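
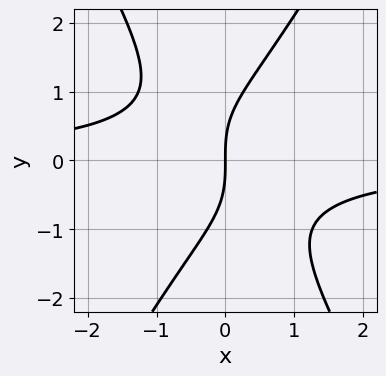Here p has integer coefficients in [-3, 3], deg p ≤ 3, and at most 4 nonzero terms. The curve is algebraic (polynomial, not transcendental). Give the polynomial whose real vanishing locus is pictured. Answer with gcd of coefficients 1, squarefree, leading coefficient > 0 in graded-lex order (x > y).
3*x^2*y - y^3 + 3*x

First, degree: a generic line meets the curve in up to 3 points, so deg p = 3.
Next, against the integer gridlines: one y-axis crossing is at y = 0; it meets the x-axis at x = 0 (among the integer gridlines).
Finally, these observations pin down the coefficients.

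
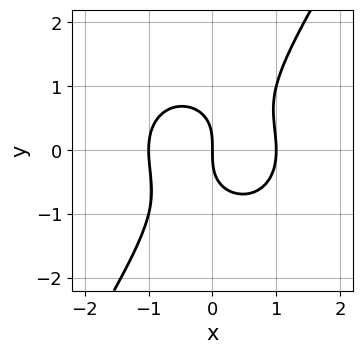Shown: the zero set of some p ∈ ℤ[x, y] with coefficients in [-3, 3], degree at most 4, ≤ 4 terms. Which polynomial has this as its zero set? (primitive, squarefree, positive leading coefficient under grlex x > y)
3*x^3 + 2*x*y^2 - 2*y^3 - 3*x

(a) Degree: the shape is more complex than any degree-2 curve, so deg p = 3.
(b) Reading off the gridlines: it crosses the y-axis at the gridline y = 0; the x-axis gridline crossings are at x ∈ {-1, 0, 1}.
(c) Putting this together gives p.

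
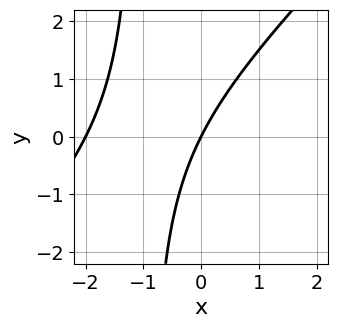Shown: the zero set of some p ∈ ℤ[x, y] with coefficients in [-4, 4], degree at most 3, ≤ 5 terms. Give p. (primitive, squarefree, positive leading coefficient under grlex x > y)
x^2 - x*y + 2*x - y

(a) Degree: a generic line meets the curve in up to 2 points, so deg p = 2.
(b) Against the integer gridlines: it meets the y-axis at y = 0 (among the integer gridlines); the x-axis gridline crossings are at x ∈ {-2, 0}.
(c) Solving for integer coefficients yields p as stated.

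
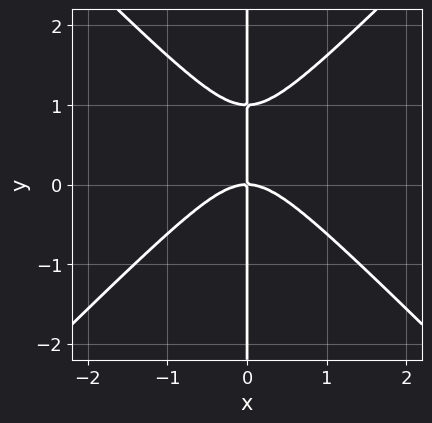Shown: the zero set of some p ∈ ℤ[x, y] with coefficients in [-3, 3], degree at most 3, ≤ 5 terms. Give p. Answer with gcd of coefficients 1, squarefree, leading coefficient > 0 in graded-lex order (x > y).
x^3 - x*y^2 + x*y

First, the degree is 3 — no degree-2 curve has this shape.
Next, against the integer gridlines: it crosses the x-axis at the gridline x = 0; every point of the y-axis in the box is on the curve.
Finally, matching integer coefficients to the picture gives p.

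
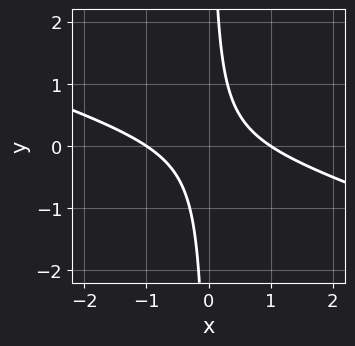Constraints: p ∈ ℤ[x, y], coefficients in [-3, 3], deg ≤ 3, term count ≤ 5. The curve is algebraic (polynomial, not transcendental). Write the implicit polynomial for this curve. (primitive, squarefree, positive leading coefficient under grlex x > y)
x^2 + 3*x*y - 1

The degree is 2 — no degree-1 curve has this shape.
From the visible intercepts: the curve avoids every integer y-axis point in the box; the x-axis gridline crossings are at x ∈ {-1, 1}.
The integer polynomial consistent with all of this is the stated p.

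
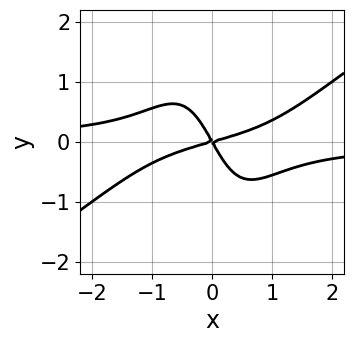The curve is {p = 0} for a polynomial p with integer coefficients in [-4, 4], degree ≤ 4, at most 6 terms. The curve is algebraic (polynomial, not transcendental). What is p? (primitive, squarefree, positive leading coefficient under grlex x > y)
2*x^3*y - 3*x^2*y^2 + x^2 - 3*x*y - 2*y^2

1. The degree is 4 — a generic line meets the curve in up to 4 points.
2. Observable constraints: it crosses the x-axis at the gridline x = 0; one y-axis crossing is at y = 0.
3. These observations pin down the coefficients.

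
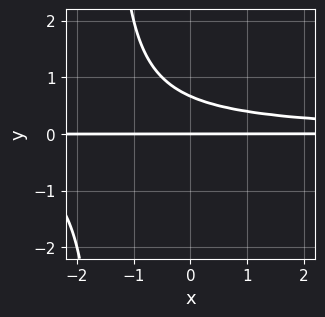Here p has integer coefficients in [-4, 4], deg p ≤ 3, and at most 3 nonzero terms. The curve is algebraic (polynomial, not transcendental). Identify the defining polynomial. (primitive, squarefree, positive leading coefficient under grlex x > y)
First, deg p = 3. The shape is more complex than any degree-2 curve.
Next, from the axis intercepts and sections: it crosses the y-axis at the gridline y = 0; every point of the x-axis in the box is on the curve.
Finally, these observations pin down the coefficients.

2*x*y^2 + 3*y^2 - 2*y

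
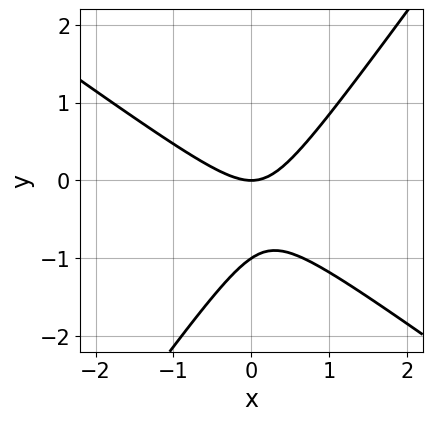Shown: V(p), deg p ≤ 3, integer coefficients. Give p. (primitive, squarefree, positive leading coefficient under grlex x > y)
3*x^2 + 2*x*y - 3*y^2 - 3*y

deg p = 2. The shape is more complex than any degree-1 curve.
Checking where it meets the axes: it crosses the x-axis at the gridline x = 0; among the integer gridlines, it crosses the y-axis at y ∈ {-1, 0}.
These observations pin down the coefficients.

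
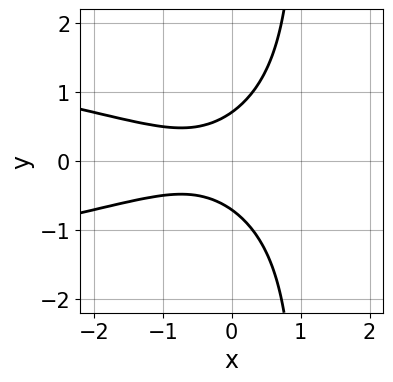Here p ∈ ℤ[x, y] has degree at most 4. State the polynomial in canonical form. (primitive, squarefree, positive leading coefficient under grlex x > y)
(a) deg p = 3. A generic line meets the curve in up to 3 points.
(b) Symmetries: the y ↦ −y reflection is a symmetry, so y appears only in even powers.
(c) Checking where it meets the axes: the curve avoids every integer x-axis point in the box.
(d) These observations pin down the coefficients.

2*x*y^2 + x^2 - 2*y^2 + x + 1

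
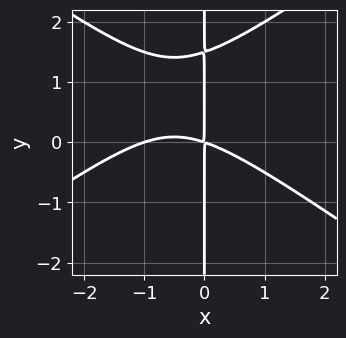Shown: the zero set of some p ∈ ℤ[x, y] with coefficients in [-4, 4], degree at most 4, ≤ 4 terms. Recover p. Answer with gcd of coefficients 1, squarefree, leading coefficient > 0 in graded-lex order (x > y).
1. deg p = 3. A generic line meets the curve in up to 3 points.
2. Observable constraints: it crosses the x-axis at the gridline x = -1; the visible y-axis segment lies entirely on the curve.
3. Matching integer coefficients to the picture gives p.

x^3 - 2*x*y^2 + x^2 + 3*x*y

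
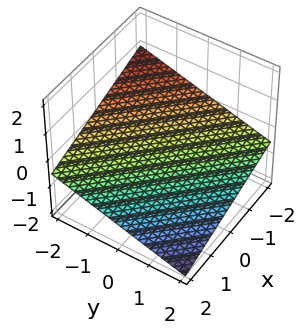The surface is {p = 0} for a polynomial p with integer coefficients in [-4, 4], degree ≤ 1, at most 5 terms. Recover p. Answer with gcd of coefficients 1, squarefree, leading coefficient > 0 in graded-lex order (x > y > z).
x + y + 3*z + 2

1. The degree is 1 — the surface is flat (a plane).
2. Checking where it meets the axes: it crosses the x-axis at the gridline x = -2; one y-axis crossing is at y = -2.
3. These observations pin down the coefficients.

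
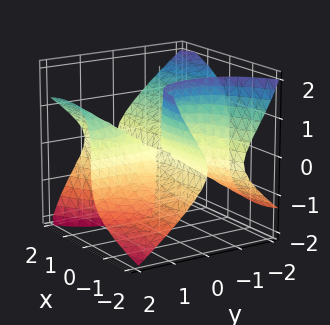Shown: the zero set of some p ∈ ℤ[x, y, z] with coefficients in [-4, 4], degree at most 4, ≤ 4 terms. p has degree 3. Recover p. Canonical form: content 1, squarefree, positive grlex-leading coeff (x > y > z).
x^2*y - 2*x*y^2 + 2*x*z^2 + z^3

First, degree: the shape is more complex than any degree-2 surface, so deg p = 3.
Next, against the integer gridlines: one z-axis crossing is at z = 0; the visible x-axis segment lies entirely on the surface; every point of the y-axis in the box is on the surface.
Finally, together with the visible shape, these determine p as stated.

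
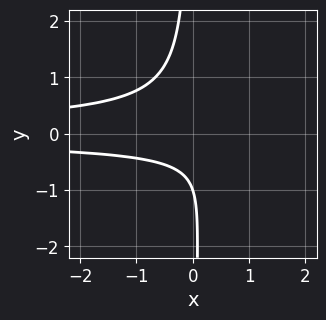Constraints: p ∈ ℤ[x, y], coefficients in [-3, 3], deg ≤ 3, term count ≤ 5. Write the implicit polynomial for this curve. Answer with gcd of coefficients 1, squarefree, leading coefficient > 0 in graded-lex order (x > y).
3*x*y^2 + y + 1

1. deg p = 3. A generic line meets the curve in up to 3 points.
2. Reading off the gridlines: it crosses the y-axis at the gridline y = -1; no x-intercept at any integer in the box.
3. Together with the visible shape, these determine p as stated.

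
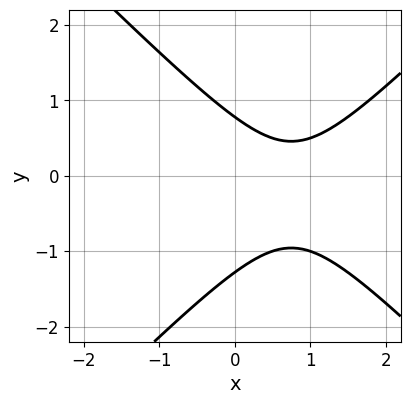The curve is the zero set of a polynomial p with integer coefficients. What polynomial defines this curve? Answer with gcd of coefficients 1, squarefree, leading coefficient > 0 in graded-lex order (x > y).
2*x^2 - 2*y^2 - 3*x - y + 2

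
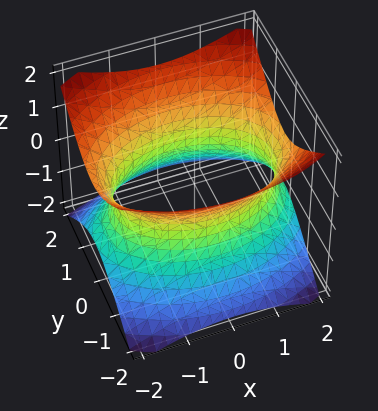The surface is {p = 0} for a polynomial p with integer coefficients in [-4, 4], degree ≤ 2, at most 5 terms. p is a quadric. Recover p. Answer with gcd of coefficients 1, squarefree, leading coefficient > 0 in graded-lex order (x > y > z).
x^2 + 2*y^2 - 2*z^2 - 3

1. Degree: one connected sheet with a waist; a quadric, so deg p = 2.
2. Symmetries: it's symmetric under x → −x, forcing even powers of x; the y ↦ −y reflection is a symmetry, so y appears only in even powers; mirror symmetry z ↦ −z ⇒ only even powers of z.
3. From the visible intercepts: no z-intercept at any integer in the box.
4. Assembling these constraints gives the stated polynomial.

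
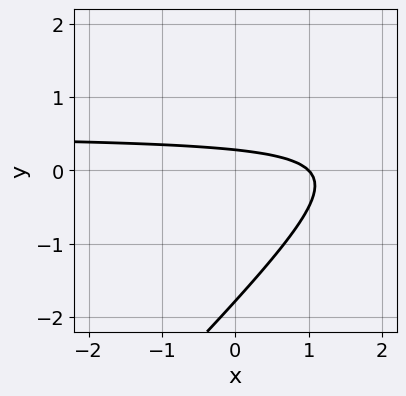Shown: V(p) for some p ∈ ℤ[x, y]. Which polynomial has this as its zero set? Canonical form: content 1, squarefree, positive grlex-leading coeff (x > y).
(a) Degree: no degree-1 curve has this shape, so deg p = 2.
(b) Checking where it meets the axes: it crosses the x-axis at the gridline x = 1.
(c) Assembling these constraints gives the stated polynomial.

2*x*y - 2*y^2 - x - 3*y + 1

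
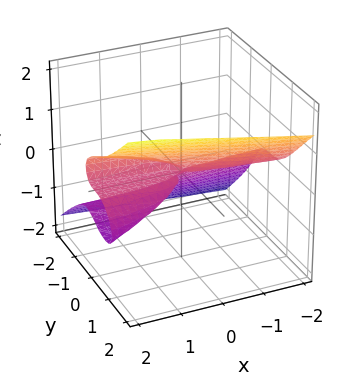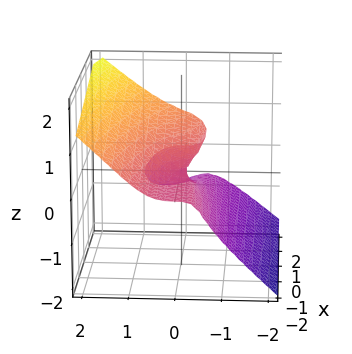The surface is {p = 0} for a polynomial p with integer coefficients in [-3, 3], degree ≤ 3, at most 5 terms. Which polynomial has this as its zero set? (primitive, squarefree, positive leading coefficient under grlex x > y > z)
x*y*z + 2*y^3 - 3*z^3 + x*z

Degree: a generic line meets the surface in up to 3 points, so deg p = 3.
Observable constraints: every point of the x-axis in the box is on the surface; it crosses the y-axis at the gridline y = 0; one z-axis crossing is at z = 0.
Fitting integer coefficients to these (and the overall shape) gives p.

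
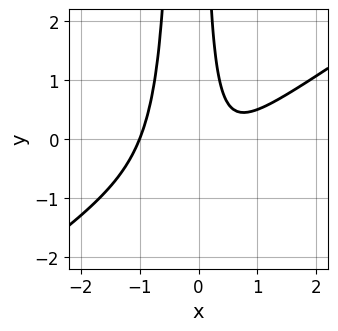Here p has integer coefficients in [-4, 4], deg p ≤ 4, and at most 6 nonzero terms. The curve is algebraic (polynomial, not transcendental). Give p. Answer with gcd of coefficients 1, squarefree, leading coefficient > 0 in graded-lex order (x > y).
(a) The degree is 3 — no degree-2 curve has this shape.
(b) Against the integer gridlines: it meets the x-axis at x = -1 (among the integer gridlines); no y-intercept at any integer in the box.
(c) The integer polynomial consistent with all of this is the stated p.

2*x^3 - 3*x^2*y - x*y - x + 1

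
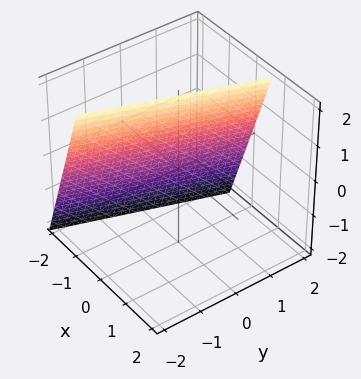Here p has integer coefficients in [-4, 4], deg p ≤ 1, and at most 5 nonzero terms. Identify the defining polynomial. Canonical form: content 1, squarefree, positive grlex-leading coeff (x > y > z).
3*x - y - z + 2

First, deg p = 1. Every cross-section is a straight line — this is a plane.
Then, reading off the gridlines: it crosses the y-axis at the gridline y = 2; it meets the z-axis at z = 2 (among the integer gridlines).
Finally, matching integer coefficients to the picture gives p.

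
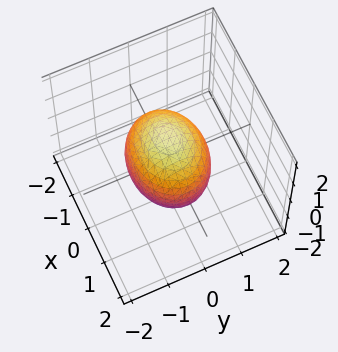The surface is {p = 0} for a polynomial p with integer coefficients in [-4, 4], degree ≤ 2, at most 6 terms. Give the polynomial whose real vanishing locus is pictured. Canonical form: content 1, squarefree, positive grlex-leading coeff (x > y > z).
First, the degree is 2 — a closed, bounded, convex surface; a quadric.
Then, symmetries: it's symmetric under y → −y, forcing even powers of y; it's symmetric under x → −x, forcing even powers of x; it's symmetric under z → −z, forcing even powers of z.
Next, reading off the gridlines: among the integer gridlines, it crosses the y-axis at y ∈ {-1, 1}.
Finally, matching integer coefficients to the picture gives p.

2*x^2 + 3*y^2 + 2*z^2 - 3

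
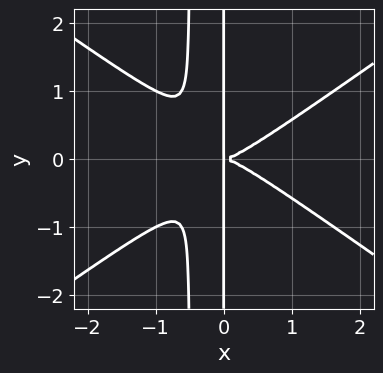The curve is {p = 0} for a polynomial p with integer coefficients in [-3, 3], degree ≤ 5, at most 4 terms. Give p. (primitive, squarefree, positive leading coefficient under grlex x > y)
x^4 - 2*x^2*y^2 - x*y^2

First, deg p = 4. The shape is more complex than any degree-3 curve.
Next, symmetries: mirror symmetry y ↦ −y ⇒ only even powers of y.
Next, from the visible intercepts: the visible y-axis segment lies entirely on the curve.
Finally, assembling these constraints gives the stated polynomial.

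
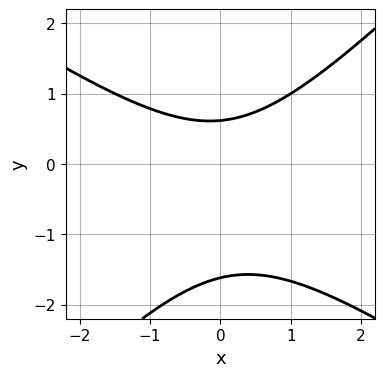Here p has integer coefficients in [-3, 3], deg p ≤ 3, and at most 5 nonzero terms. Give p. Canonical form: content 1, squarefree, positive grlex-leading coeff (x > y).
2*x^2 + x*y - 3*y^2 - 3*y + 3

1. deg p = 2.
2. Reading off the gridlines: no x-intercept at any integer in the box.
3. Matching integer coefficients to the picture gives p.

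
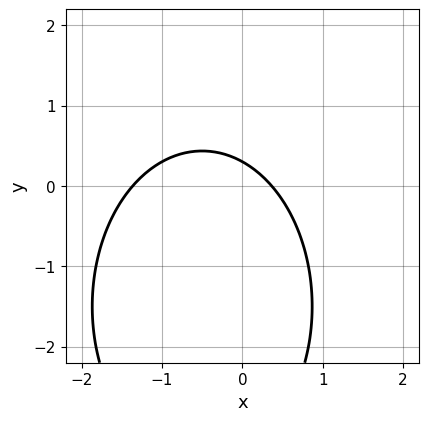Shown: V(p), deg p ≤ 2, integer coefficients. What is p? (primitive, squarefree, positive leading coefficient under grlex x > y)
2*x^2 + y^2 + 2*x + 3*y - 1

1. The degree is 2 — no degree-1 curve has this shape.
2. Solving for integer coefficients yields p as stated.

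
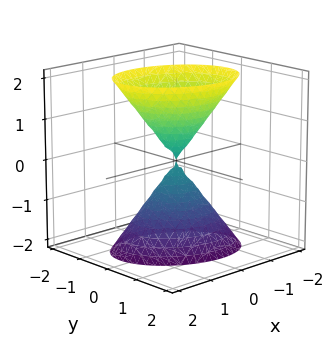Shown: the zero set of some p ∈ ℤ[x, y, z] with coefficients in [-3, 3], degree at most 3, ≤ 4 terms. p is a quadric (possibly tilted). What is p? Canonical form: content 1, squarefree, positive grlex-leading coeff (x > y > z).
1. There are 2 components.
2. Degree: the shape is more complex than any degree-1 surface, so deg p = 2.
3. Checking where it meets the axes: it meets the x-axis at x = 0 (among the integer gridlines); it crosses the y-axis at the gridline y = 0.
4. Together with the visible shape, these determine p as stated.

2*x^2 + x*y + 3*y^2 - z^2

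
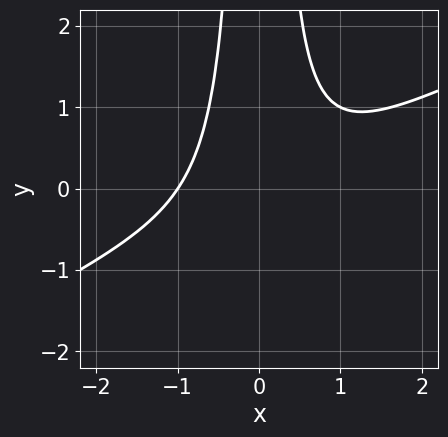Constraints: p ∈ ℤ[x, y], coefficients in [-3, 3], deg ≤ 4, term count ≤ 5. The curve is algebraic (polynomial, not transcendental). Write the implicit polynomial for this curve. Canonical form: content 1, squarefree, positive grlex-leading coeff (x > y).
x^3 - 2*x^2*y + 1

Degree: a generic line meets the curve in up to 3 points, so deg p = 3.
Observable constraints: one x-axis crossing is at x = -1; no y-intercept at any integer in the box.
Putting this together gives p.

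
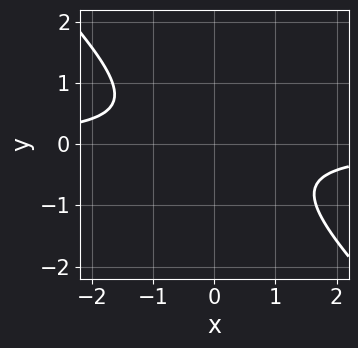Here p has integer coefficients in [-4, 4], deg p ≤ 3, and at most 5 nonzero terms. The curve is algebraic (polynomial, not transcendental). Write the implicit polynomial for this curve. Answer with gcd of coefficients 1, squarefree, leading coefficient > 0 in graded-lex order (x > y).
3*x*y + 3*y^2 + 2

1. The degree is 2 — no degree-1 curve has this shape.
2. Reading off the gridlines: no y-intercept at any integer in the box; it misses every integer gridline on the x-axis.
3. These observations pin down the coefficients.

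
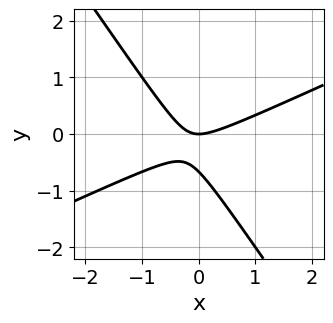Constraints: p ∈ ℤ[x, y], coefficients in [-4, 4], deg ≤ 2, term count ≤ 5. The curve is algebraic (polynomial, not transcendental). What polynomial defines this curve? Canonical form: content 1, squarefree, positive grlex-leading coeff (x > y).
2*x^2 - 3*x*y - 3*y^2 - 2*y

First, deg p = 2. A generic line meets the curve in up to 2 points.
Then, observable constraints: it meets the x-axis at x = 0 (among the integer gridlines); one y-axis crossing is at y = 0.
Finally, fitting integer coefficients to these (and the overall shape) gives p.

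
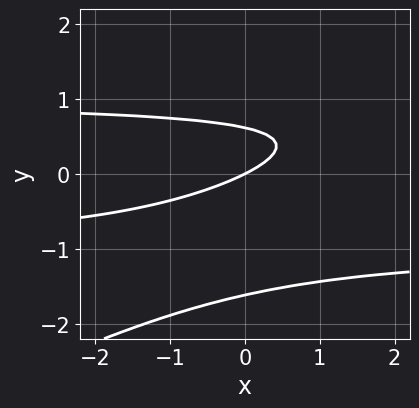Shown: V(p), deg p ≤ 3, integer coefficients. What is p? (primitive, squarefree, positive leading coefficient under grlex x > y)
x*y^2 - 2*y^3 - 2*y^2 - x + 2*y

deg p = 3.
Against the integer gridlines: one y-axis crossing is at y = 0; one x-axis crossing is at x = 0.
Putting this together gives p.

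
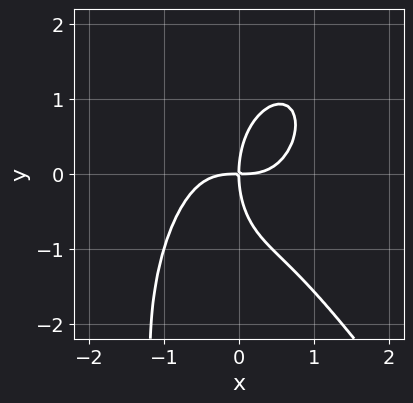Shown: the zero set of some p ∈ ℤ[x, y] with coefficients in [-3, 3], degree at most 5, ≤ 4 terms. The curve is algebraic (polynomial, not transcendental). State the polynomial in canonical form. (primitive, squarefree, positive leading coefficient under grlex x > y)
3*x^4 + x*y^3 + y^3 - 3*x*y

(a) deg p = 4.
(b) Checking where it meets the axes: it crosses the y-axis at the gridline y = 0; it meets the x-axis at x = 0 (among the integer gridlines).
(c) Assembling these constraints gives the stated polynomial.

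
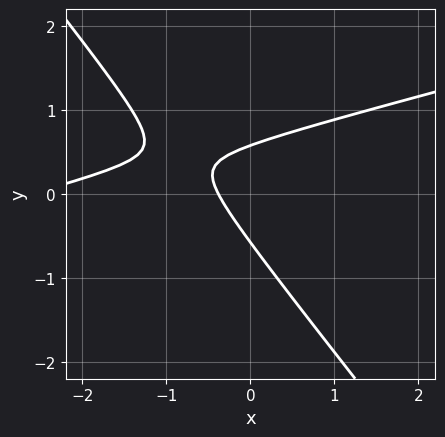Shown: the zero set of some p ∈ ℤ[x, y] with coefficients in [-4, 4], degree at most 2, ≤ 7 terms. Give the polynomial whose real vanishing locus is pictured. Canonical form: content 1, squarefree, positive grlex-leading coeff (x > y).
1. The degree is 2 — no degree-1 curve has this shape.
2. The integer polynomial consistent with all of this is the stated p.

x^2 - 3*x*y - 3*y^2 + 3*x + 1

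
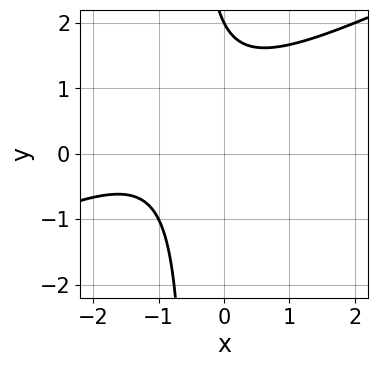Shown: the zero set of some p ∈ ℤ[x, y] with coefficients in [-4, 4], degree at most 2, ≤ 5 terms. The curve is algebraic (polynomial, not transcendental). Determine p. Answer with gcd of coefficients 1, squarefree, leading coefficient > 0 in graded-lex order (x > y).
x^2 - 2*x*y + 2*x - y + 2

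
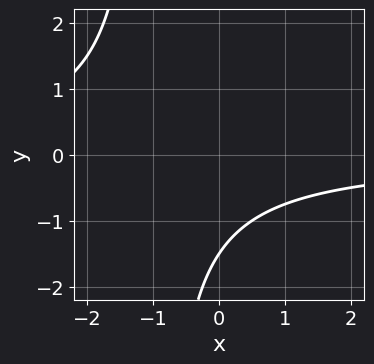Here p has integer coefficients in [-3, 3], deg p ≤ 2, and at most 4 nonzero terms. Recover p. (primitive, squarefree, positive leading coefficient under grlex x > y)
1. The degree is 2 — a generic line meets the curve in up to 2 points.
2. From the axis intercepts and sections: it misses every integer gridline on the x-axis.
3. Matching integer coefficients to the picture gives p.

2*x*y + 2*y + 3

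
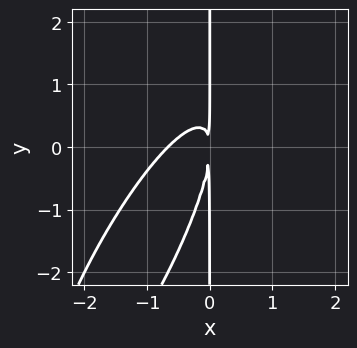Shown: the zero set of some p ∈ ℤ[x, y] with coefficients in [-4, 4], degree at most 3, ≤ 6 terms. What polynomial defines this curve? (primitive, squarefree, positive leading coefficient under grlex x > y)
(a) Degree: no degree-2 curve has this shape, so deg p = 3.
(b) Observable constraints: every point of the y-axis in the box is on the curve.
(c) These observations pin down the coefficients.

3*x^3 - 3*x^2*y + x*y^2 + 2*x^2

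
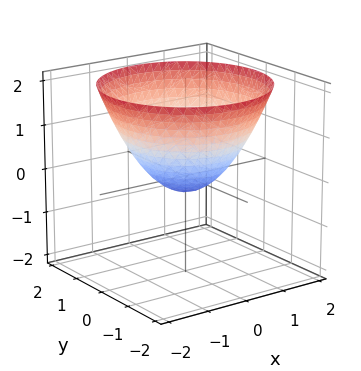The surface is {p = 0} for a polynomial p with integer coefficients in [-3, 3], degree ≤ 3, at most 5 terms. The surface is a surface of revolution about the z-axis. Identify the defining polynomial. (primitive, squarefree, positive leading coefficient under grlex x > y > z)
(a) Degree: the shape is more complex than any degree-1 surface, so deg p = 2.
(b) Symmetry: the surface is invariant under rotation about z: p = q(x² + y², z).
(c) From the axis intercepts and sections: a circular section at z = 2 has radius between 1 and 2.
(d) Matching integer coefficients to the picture gives p.

2*x^2 + 2*y^2 - 3*z - 1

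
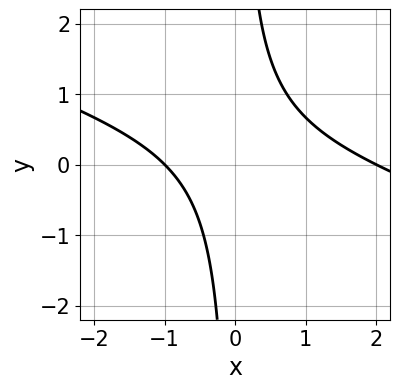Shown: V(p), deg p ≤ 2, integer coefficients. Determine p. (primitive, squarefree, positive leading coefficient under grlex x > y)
x^2 + 3*x*y - x - 2

First, the degree is 2 — the shape is more complex than any degree-1 curve.
Next, reading off the gridlines: the curve avoids every integer y-axis point in the box; the x-axis gridline crossings are at x ∈ {-1, 2}.
Finally, together with the visible shape, these determine p as stated.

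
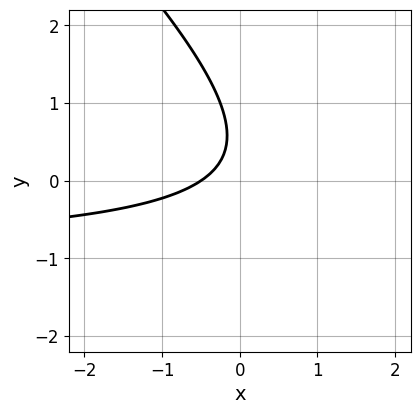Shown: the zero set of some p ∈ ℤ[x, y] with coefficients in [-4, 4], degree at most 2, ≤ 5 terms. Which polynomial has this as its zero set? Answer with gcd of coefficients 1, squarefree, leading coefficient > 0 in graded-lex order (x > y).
2*x*y + 2*y^2 + 2*x - 2*y + 1

(a) deg p = 2. No degree-1 curve has this shape.
(b) From the visible intercepts: the curve avoids every integer y-axis point in the box.
(c) Fitting integer coefficients to these (and the overall shape) gives p.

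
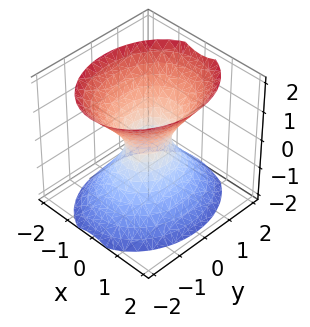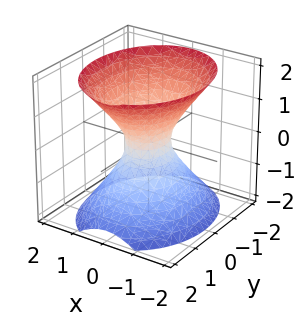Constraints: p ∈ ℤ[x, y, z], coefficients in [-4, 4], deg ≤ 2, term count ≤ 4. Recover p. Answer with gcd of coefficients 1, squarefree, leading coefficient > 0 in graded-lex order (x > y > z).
(a) deg p = 2.
(b) Symmetries: mirror symmetry x ↦ −x ⇒ only even powers of x; mirror symmetry y ↦ −y ⇒ only even powers of y; it's symmetric under z → −z, forcing even powers of z.
(c) Checking where it meets the axes: the surface avoids every integer z-axis point in the box.
(d) Matching integer coefficients to the picture gives p.

3*x^2 + 2*y^2 - 2*z^2 - 1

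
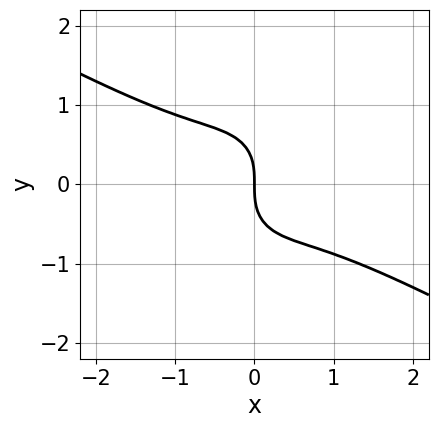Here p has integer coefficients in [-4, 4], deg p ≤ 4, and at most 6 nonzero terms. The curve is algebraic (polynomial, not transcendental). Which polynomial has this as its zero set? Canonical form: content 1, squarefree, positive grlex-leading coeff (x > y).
deg p = 3.
From the visible intercepts: one y-axis crossing is at y = 0; it crosses the x-axis at the gridline x = 0.
Together with the visible shape, these determine p as stated.

2*x^3 + 3*x^2*y + 2*y^3 + 2*x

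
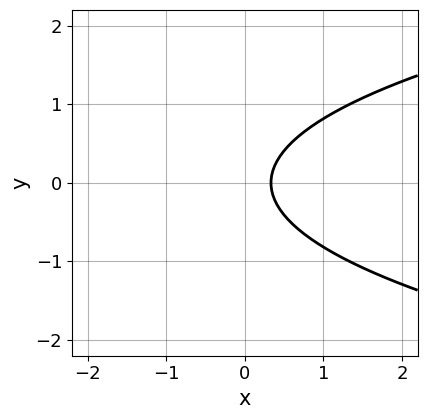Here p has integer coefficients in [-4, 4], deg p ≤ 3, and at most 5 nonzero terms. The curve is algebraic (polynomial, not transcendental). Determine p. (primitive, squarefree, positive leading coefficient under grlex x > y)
3*y^2 - 3*x + 1

(a) deg p = 2. No degree-1 curve has this shape.
(b) Symmetries: it's symmetric under y → −y, forcing even powers of y.
(c) Checking where it meets the axes: it misses every integer gridline on the y-axis.
(d) These observations pin down the coefficients.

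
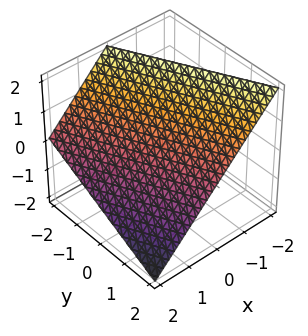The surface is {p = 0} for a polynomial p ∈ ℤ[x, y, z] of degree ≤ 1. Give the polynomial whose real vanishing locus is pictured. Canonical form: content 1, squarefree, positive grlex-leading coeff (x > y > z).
2*x + y + 2*z - 2

First, the degree is 1 — every cross-section is a straight line — this is a plane.
Then, observable constraints: one z-axis crossing is at z = 1; one x-axis crossing is at x = 1; it crosses the y-axis at the gridline y = 2.
Finally, fitting integer coefficients to these (and the overall shape) gives p.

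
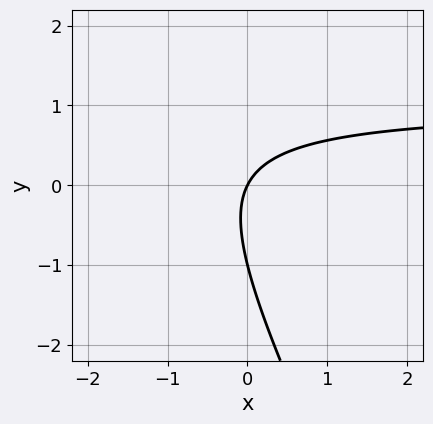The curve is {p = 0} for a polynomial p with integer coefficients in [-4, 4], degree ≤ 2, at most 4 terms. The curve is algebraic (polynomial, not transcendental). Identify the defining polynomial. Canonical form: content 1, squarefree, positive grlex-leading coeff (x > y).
2*x*y + y^2 - 2*x + y

deg p = 2. A generic line meets the curve in up to 2 points.
Reading off the gridlines: the y-axis gridline crossings are at y ∈ {-1, 0}; it meets the x-axis at x = 0 (among the integer gridlines).
Matching integer coefficients to the picture gives p.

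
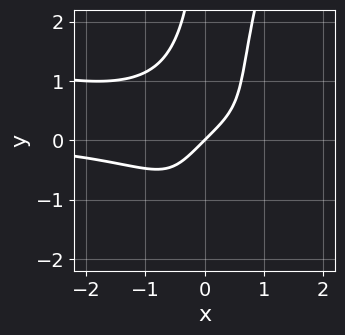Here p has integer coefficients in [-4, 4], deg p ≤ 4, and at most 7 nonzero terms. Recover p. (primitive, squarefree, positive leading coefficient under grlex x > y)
First, the degree is 4 — a generic line meets the curve in up to 4 points.
Then, observable constraints: it meets the x-axis at x = 0 (among the integer gridlines); one y-axis crossing is at y = 0.
Finally, fitting integer coefficients to these (and the overall shape) gives p.

x^3*y + 3*x^2*y^2 - x*y^3 + 2*x - 2*y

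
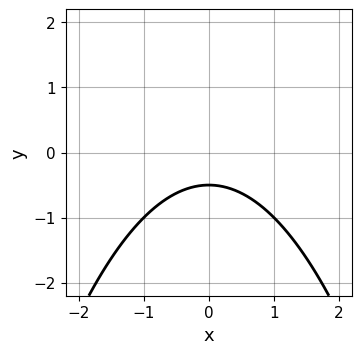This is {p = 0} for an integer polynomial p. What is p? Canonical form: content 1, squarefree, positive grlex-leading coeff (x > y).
x^2 + 2*y + 1

The degree is 2 — no degree-1 curve has this shape.
Symmetries: it's symmetric under x → −x, forcing even powers of x.
Reading off the gridlines: it misses every integer gridline on the x-axis.
Together with the visible shape, these determine p as stated.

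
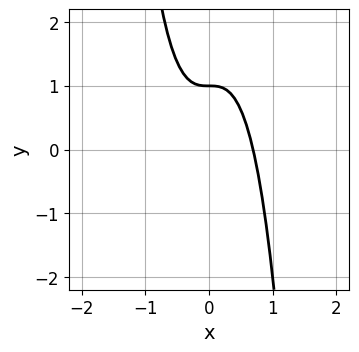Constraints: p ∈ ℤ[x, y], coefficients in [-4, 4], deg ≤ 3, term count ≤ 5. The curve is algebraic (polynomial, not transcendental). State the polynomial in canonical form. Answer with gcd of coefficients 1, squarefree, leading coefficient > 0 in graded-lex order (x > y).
1. Degree: no degree-2 curve has this shape, so deg p = 3.
2. From the visible intercepts: one y-axis crossing is at y = 1.
3. Putting this together gives p.

3*x^3 + y - 1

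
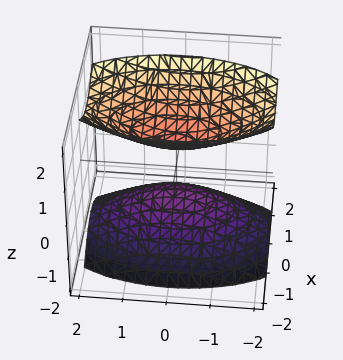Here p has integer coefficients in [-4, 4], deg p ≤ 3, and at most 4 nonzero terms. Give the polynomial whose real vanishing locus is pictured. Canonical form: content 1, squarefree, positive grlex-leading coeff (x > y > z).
3*x^2 + y^2 - 2*z^2 + 1

First, I count 2 distinct pieces. They look like related sheets of one shape, so recover p as a whole.
Next, degree: two sheets facing apart; a quadric, so deg p = 2.
Then, symmetries: the x ↦ −x reflection is a symmetry, so x appears only in even powers; mirror symmetry y ↦ −y ⇒ only even powers of y; mirror symmetry z ↦ −z ⇒ only even powers of z.
Next, from the axis intercepts and sections: no x-intercept at any integer in the box; no y-intercept at any integer in the box.
Finally, these observations pin down the coefficients.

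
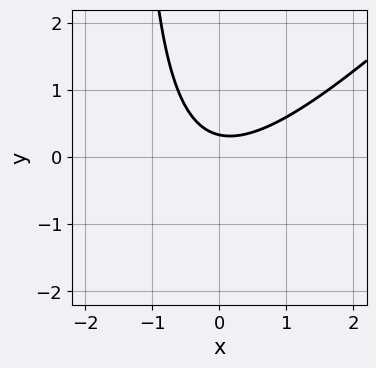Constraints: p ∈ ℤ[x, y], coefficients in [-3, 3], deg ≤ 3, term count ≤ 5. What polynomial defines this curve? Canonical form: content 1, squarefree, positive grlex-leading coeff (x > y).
2*x^2 - 2*x*y - 3*y + 1

(a) Degree: no degree-1 curve has this shape, so deg p = 2.
(b) From the axis intercepts and sections: the curve avoids every integer x-axis point in the box.
(c) Together with the visible shape, these determine p as stated.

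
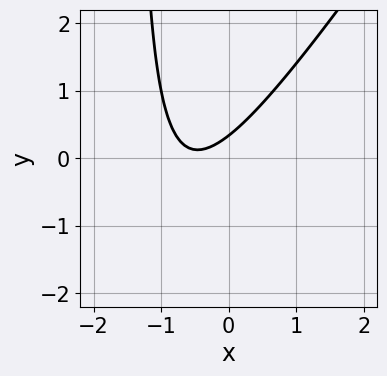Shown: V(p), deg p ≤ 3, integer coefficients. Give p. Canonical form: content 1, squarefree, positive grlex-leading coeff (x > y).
3*x^2 - 2*x*y + 3*x - 3*y + 1

(a) The degree is 2 — the shape is more complex than any degree-1 curve.
(b) Checking where it meets the axes: no x-intercept at any integer in the box.
(c) These observations pin down the coefficients.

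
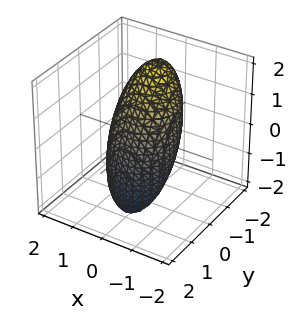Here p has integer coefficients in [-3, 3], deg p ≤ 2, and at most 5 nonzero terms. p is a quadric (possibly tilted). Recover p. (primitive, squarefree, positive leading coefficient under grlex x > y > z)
(a) The degree is 2 — the shape is more complex than any degree-1 surface.
(b) Observable constraints: among the integer gridlines, it crosses the x-axis at x ∈ {-1, 1}; among the integer gridlines, it crosses the y-axis at y ∈ {-1, 1}.
(c) Solving for integer coefficients yields p as stated.

3*x^2 + 3*y^2 + 2*y*z + z^2 - 3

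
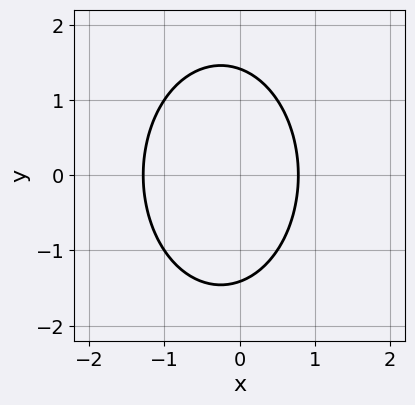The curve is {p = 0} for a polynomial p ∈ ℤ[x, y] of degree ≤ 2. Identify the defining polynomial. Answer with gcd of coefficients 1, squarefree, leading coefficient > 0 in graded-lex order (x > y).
deg p = 2. No degree-1 curve has this shape.
Symmetries: it's symmetric under y → −y, forcing even powers of y.
Assembling these constraints gives the stated polynomial.

2*x^2 + y^2 + x - 2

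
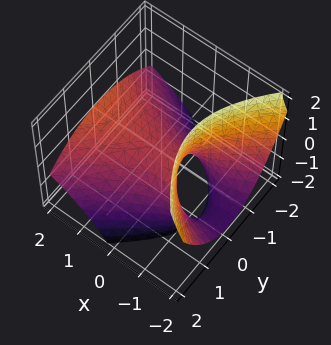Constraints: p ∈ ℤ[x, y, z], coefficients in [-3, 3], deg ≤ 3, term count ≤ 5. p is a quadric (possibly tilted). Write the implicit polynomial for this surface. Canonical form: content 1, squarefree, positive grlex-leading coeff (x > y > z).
Degree: the shape is more complex than any degree-1 surface, so deg p = 2.
Against the integer gridlines: it meets the z-axis at z = 0 (among the integer gridlines); it meets the x-axis at x = 0 (among the integer gridlines); one y-axis crossing is at y = 0.
Fitting integer coefficients to these (and the overall shape) gives p.

x^2 - 3*x*z - 2*y^2 - 3*z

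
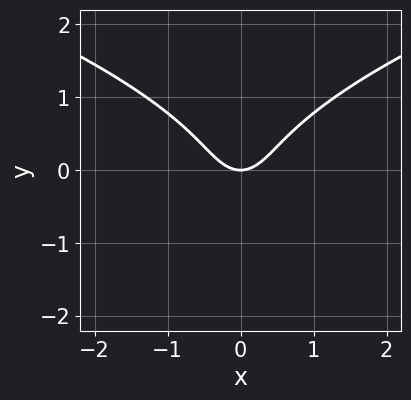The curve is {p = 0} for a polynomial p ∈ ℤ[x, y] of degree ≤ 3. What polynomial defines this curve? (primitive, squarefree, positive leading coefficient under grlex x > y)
3*y^3 - 3*x^2 + 2*y

The degree is 3 — a generic line meets the curve in up to 3 points.
Symmetries: the x ↦ −x reflection is a symmetry, so x appears only in even powers.
Observable constraints: it meets the x-axis at x = 0 (among the integer gridlines); it crosses the y-axis at the gridline y = 0.
Fitting integer coefficients to these (and the overall shape) gives p.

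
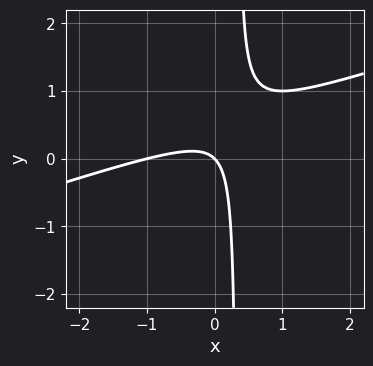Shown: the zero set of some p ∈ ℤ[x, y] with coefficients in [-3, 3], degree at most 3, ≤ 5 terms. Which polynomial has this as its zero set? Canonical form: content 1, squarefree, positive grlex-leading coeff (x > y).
x^2 - 3*x*y + x + y

(a) The degree is 2 — the shape is more complex than any degree-1 curve.
(b) From the axis intercepts and sections: it meets the y-axis at y = 0 (among the integer gridlines); among the integer gridlines, it crosses the x-axis at x ∈ {-1, 0}.
(c) These observations pin down the coefficients.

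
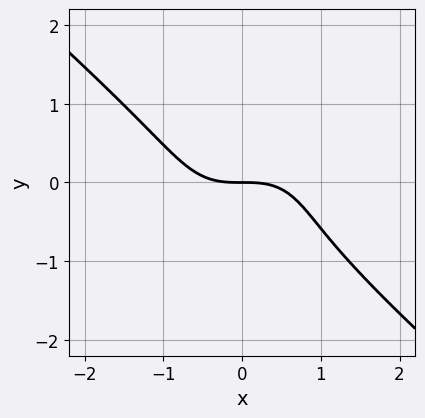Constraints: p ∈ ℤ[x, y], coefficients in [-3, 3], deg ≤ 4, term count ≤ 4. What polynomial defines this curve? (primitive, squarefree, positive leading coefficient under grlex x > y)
2*x^3 + 3*y^3 + y^2 + 3*y

First, degree: the shape is more complex than any degree-2 curve, so deg p = 3.
Then, against the integer gridlines: one y-axis crossing is at y = 0; it meets the x-axis at x = 0 (among the integer gridlines).
Finally, assembling these constraints gives the stated polynomial.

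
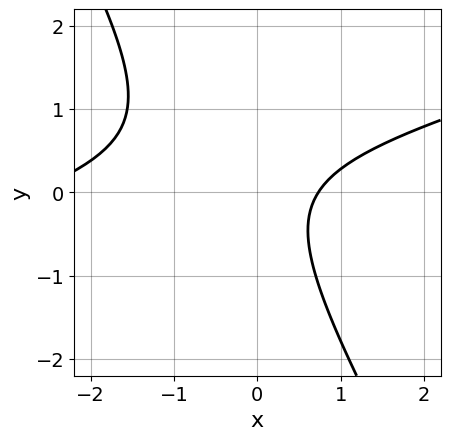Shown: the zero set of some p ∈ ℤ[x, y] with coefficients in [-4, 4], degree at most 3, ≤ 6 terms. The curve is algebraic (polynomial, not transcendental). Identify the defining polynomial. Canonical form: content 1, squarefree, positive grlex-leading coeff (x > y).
First, degree: the shape is more complex than any degree-1 curve, so deg p = 2.
Next, from the visible intercepts: it misses every integer gridline on the y-axis.
Finally, assembling these constraints gives the stated polynomial.

x^2 - 3*x*y - 2*y^2 + 2*x - 2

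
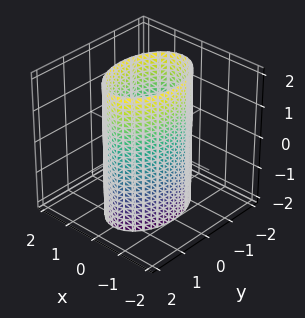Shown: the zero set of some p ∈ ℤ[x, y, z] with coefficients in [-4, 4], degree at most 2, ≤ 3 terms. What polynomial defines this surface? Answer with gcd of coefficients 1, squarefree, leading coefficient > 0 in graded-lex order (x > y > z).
First, degree: a cylinder; a quadric, so deg p = 2.
Next, symmetries: the y ↦ −y reflection is a symmetry, so y appears only in even powers; mirror symmetry z ↦ −z ⇒ only even powers of z; the x ↦ −x reflection is a symmetry, so x appears only in even powers.
Next, against the integer gridlines: the x-axis gridline crossings are at x ∈ {-1, 1}; the surface avoids every integer z-axis point in the box.
Finally, assembling these constraints gives the stated polynomial.

2*x^2 + y^2 - 2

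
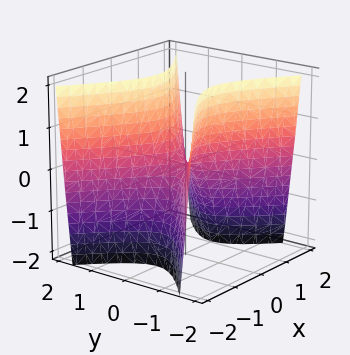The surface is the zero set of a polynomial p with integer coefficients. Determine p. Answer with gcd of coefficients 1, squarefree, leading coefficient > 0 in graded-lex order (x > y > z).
First, the degree is 2 — a hyperbolic paraboloid; a quadric.
Next, symmetries: the y ↦ −y reflection is a symmetry, so y appears only in even powers; mirror symmetry x ↦ −x ⇒ only even powers of x.
Next, checking where it meets the axes: it crosses the y-axis at the gridline y = 0; it crosses the x-axis at the gridline x = 0.
Finally, solving for integer coefficients yields p as stated.

2*x^2 - 3*y^2 + z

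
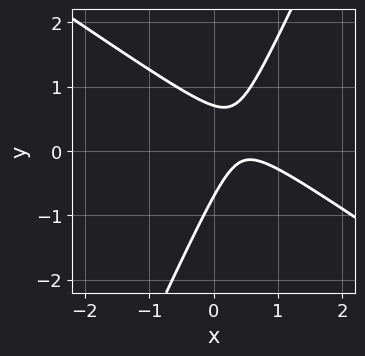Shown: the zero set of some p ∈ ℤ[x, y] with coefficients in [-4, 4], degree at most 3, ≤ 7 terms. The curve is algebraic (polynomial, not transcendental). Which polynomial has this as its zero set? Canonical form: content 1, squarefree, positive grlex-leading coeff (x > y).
deg p = 2.
Reading off the gridlines: no x-intercept at any integer in the box.
Solving for integer coefficients yields p as stated.

3*x^2 + 3*x*y - 2*y^2 - 3*x + 1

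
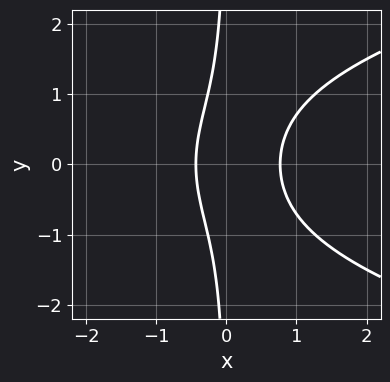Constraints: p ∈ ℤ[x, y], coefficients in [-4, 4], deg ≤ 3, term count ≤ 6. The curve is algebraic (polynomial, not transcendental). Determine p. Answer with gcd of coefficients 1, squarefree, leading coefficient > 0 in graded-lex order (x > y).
1. The degree is 3 — no degree-2 curve has this shape.
2. Symmetries: mirror symmetry y ↦ −y ⇒ only even powers of y.
3. Against the integer gridlines: it misses every integer gridline on the y-axis.
4. Matching integer coefficients to the picture gives p.

2*x*y^2 - 3*x^2 + x + 1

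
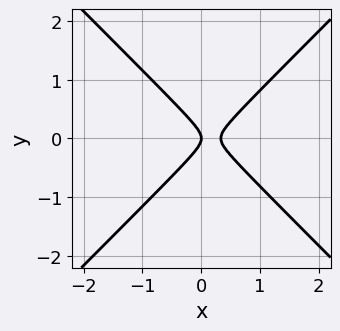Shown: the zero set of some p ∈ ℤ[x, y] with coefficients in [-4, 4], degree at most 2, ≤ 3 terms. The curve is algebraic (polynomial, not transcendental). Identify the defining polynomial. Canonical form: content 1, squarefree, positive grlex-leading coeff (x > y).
1. Degree: the shape is more complex than any degree-1 curve, so deg p = 2.
2. Symmetries: it's symmetric under y → −y, forcing even powers of y.
3. Against the integer gridlines: it meets the x-axis at x = 0 (among the integer gridlines); it meets the y-axis at y = 0 (among the integer gridlines).
4. Assembling these constraints gives the stated polynomial.

3*x^2 - 3*y^2 - x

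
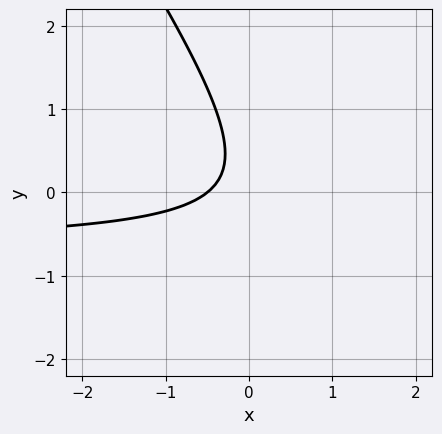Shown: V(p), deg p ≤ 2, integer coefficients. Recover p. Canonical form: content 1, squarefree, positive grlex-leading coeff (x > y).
The degree is 2 — the shape is more complex than any degree-1 curve.
Checking where it meets the axes: the curve avoids every integer y-axis point in the box.
Solving for integer coefficients yields p as stated.

3*x*y + 2*y^2 + 2*x - y + 1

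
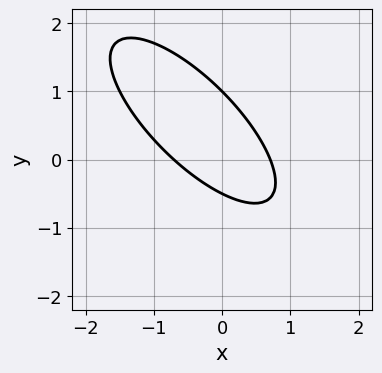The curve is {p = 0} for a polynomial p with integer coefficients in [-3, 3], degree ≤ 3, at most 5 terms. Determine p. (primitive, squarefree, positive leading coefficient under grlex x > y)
2*x^2 + 3*x*y + 2*y^2 - y - 1

1. Degree: the shape is more complex than any degree-1 curve, so deg p = 2.
2. Against the integer gridlines: one y-axis crossing is at y = 1.
3. Assembling these constraints gives the stated polynomial.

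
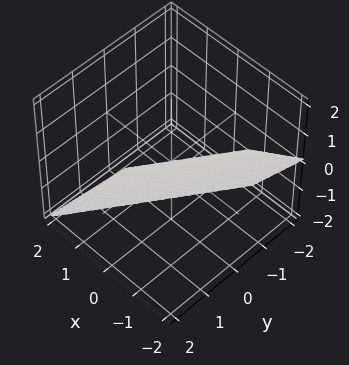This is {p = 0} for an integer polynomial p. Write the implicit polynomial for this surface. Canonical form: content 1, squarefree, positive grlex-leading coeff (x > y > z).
(a) The degree is 1 — the surface is flat (a plane).
(b) From the visible intercepts: one y-axis crossing is at y = 1; it meets the z-axis at z = -1 (among the integer gridlines).
(c) Together with the visible shape, these determine p as stated.

3*x - 2*y + 2*z + 2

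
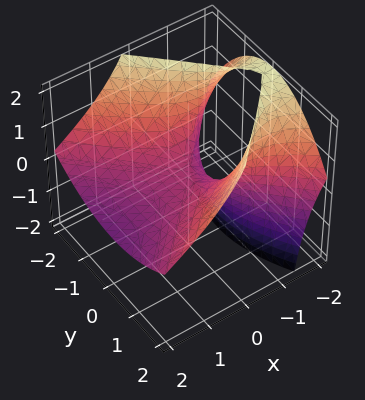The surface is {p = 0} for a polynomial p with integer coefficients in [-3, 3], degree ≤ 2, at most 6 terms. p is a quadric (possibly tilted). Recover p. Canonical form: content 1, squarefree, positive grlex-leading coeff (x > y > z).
x^2 + 2*x*z - y^2 + 2*z

Degree: a generic line meets the surface in up to 2 points, so deg p = 2.
From the axis intercepts and sections: it crosses the x-axis at the gridline x = 0; one y-axis crossing is at y = 0.
Assembling these constraints gives the stated polynomial.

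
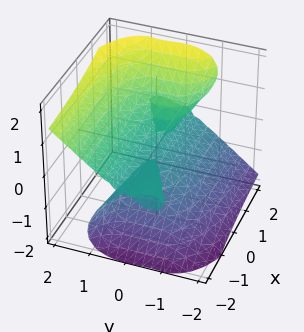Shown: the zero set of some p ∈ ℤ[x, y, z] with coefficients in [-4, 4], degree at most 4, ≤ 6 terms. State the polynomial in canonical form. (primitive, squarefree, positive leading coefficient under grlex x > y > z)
x*y^2 - 3*x*z^2 - 2*y^3 + 3*z^3

(a) The picture has 3 separate pieces. Treating them together as one polynomial.
(b) Degree: a generic line meets the surface in up to 3 points, so deg p = 3.
(c) From the visible intercepts: every point of the x-axis in the box is on the surface; it crosses the z-axis at the gridline z = 0; one y-axis crossing is at y = 0.
(d) Solving for integer coefficients yields p as stated.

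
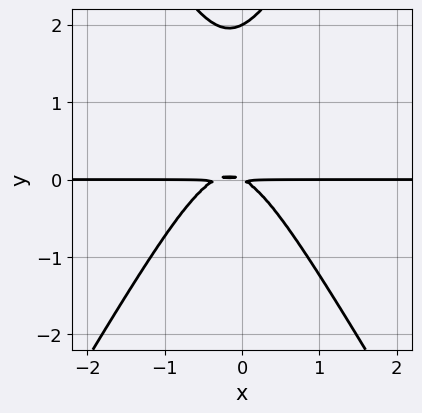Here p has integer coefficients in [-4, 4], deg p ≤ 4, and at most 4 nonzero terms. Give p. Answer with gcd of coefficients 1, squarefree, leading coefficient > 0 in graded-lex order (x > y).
The degree is 3 — a generic line meets the curve in up to 3 points.
From the axis intercepts and sections: every point of the x-axis in the box is on the curve; one y-axis crossing is at y = 2.
Matching integer coefficients to the picture gives p.

3*x^2*y - y^3 + x*y + 2*y^2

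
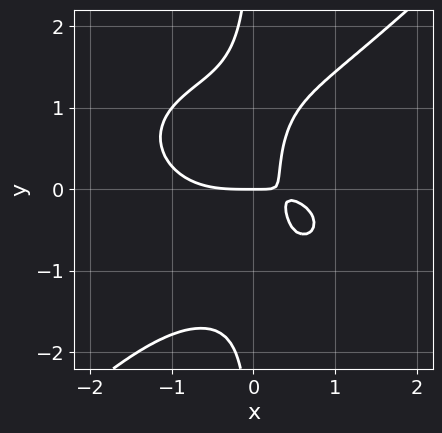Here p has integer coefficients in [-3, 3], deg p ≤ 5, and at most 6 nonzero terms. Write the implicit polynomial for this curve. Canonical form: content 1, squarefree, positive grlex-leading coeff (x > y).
x^4 + x^2*y^2 - 2*x*y^3 + 3*x*y - y

deg p = 4. No degree-3 curve has this shape.
From the visible intercepts: it meets the y-axis at y = 0 (among the integer gridlines); it crosses the x-axis at the gridline x = 0.
Solving for integer coefficients yields p as stated.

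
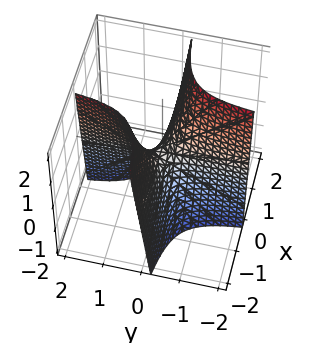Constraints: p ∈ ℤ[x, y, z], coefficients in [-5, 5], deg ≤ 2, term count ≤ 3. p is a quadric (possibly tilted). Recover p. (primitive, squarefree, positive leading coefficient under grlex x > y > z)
First, the degree is 2 — a generic line meets the surface in up to 2 points.
Next, from the visible intercepts: the visible x-axis segment lies entirely on the surface; every point of the y-axis in the box is on the surface; it meets the z-axis at z = 0 (among the integer gridlines).
Finally, solving for integer coefficients yields p as stated.

4*x*y + z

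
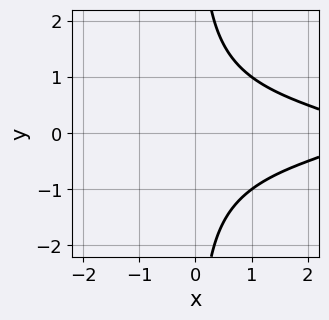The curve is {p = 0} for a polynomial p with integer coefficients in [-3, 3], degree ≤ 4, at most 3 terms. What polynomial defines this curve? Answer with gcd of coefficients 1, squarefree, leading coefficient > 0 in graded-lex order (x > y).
2*x*y^2 + x - 3

(a) The degree is 3 — a generic line meets the curve in up to 3 points.
(b) Symmetries: mirror symmetry y ↦ −y ⇒ only even powers of y.
(c) From the axis intercepts and sections: it misses every integer gridline on the y-axis; no x-intercept at any integer in the box.
(d) Putting this together gives p.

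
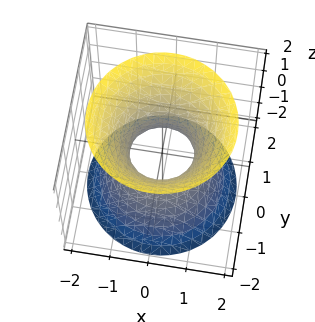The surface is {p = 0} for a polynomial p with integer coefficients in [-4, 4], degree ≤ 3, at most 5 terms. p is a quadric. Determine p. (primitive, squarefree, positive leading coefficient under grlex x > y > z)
Degree: an hourglass — one-sheet hyperboloid; a quadric, so deg p = 2.
Symmetries: the surface is invariant under rotation about z: p = q(x² + y², z); mirror symmetry z ↦ −z ⇒ only even powers of z.
Checking where it meets the axes: a circular section at z = -2 has radius between 1 and 2; no z-intercept at any integer in the box.
These observations pin down the coefficients.

3*x^2 + 3*y^2 - 2*z^2 - 2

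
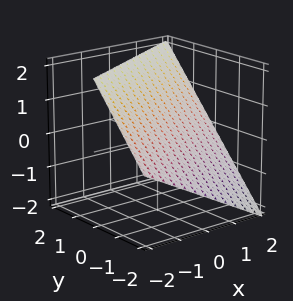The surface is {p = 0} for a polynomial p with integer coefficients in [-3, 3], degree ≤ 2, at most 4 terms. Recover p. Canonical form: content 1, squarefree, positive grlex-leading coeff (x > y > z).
x - 2*y + 2*z - 2

deg p = 1. The surface is flat (a plane).
Observable constraints: it meets the y-axis at y = -1 (among the integer gridlines); it crosses the x-axis at the gridline x = 2; one z-axis crossing is at z = 1.
Assembling these constraints gives the stated polynomial.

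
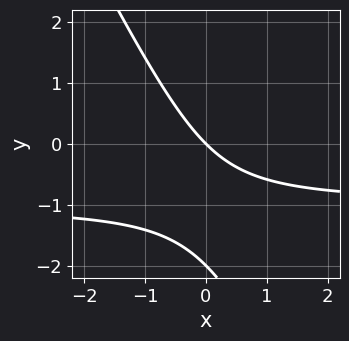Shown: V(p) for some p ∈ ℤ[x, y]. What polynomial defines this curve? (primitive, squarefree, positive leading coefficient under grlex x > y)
2*x*y + y^2 + 2*x + 2*y

First, deg p = 2.
Then, reading off the gridlines: the y-axis gridline crossings are at y ∈ {-2, 0}; it crosses the x-axis at the gridline x = 0.
Finally, solving for integer coefficients yields p as stated.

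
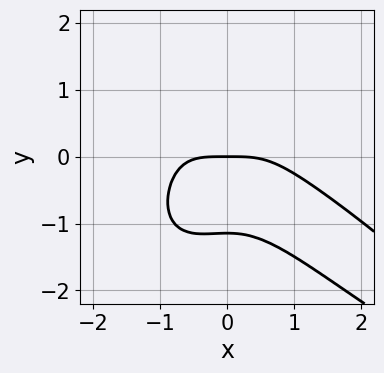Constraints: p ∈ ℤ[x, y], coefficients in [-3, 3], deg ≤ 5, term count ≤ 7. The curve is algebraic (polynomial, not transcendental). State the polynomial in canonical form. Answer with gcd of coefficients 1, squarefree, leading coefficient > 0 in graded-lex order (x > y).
2*x^4 + 3*x^3*y + 2*y^4 + 2*x^2*y + 3*y

First, deg p = 4. A generic line meets the curve in up to 4 points.
Then, reading off the gridlines: it crosses the x-axis at the gridline x = 0; one y-axis crossing is at y = 0.
Finally, matching integer coefficients to the picture gives p.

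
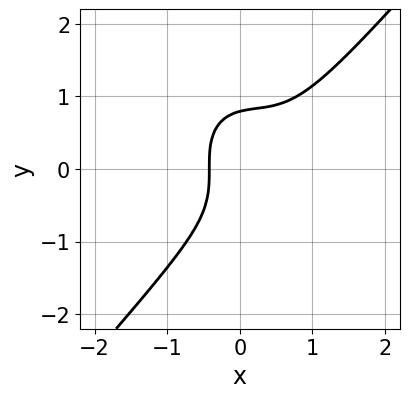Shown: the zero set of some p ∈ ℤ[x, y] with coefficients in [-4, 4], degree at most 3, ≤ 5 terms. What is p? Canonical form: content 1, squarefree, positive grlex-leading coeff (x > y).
3*x^3 - 2*y^3 - 2*x^2 + x + 1

(a) deg p = 3. A generic line meets the curve in up to 3 points.
(b) Putting this together gives p.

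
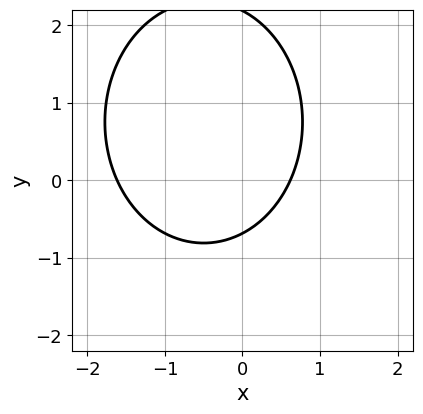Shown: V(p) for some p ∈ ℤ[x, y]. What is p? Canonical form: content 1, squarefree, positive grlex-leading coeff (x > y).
3*x^2 + 2*y^2 + 3*x - 3*y - 3

(a) The degree is 2 — no degree-1 curve has this shape.
(b) The integer polynomial consistent with all of this is the stated p.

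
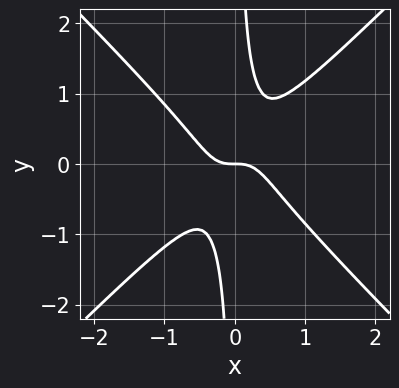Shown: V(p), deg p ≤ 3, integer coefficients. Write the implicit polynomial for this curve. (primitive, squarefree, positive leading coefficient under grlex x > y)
First, deg p = 3. No degree-2 curve has this shape.
Then, from the axis intercepts and sections: it meets the y-axis at y = 0 (among the integer gridlines); one x-axis crossing is at x = 0.
Finally, together with the visible shape, these determine p as stated.

3*x^3 - 3*x*y^2 + y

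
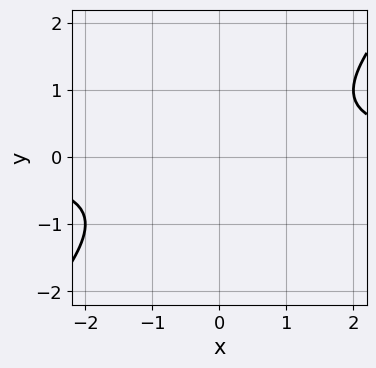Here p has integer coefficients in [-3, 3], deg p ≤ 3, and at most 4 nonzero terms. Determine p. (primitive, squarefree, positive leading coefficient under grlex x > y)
x*y - y^2 - 1

(a) Degree: a generic line meets the curve in up to 2 points, so deg p = 2.
(b) Observable constraints: the curve avoids every integer x-axis point in the box; it misses every integer gridline on the y-axis.
(c) Fitting integer coefficients to these (and the overall shape) gives p.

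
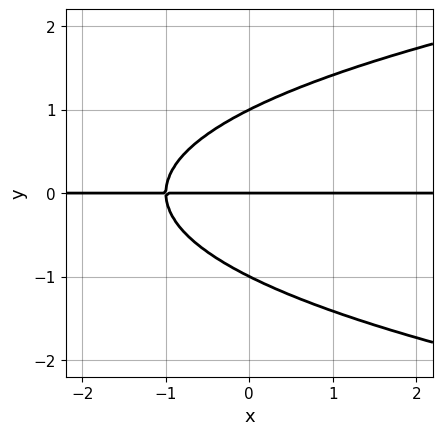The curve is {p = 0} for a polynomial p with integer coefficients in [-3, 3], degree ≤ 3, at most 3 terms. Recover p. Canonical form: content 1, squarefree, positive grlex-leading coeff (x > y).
First, deg p = 3. The shape is more complex than any degree-2 curve.
Then, reading off the gridlines: the y-axis gridline crossings are at y ∈ {-1, 0, 1}; the visible x-axis segment lies entirely on the curve.
Finally, fitting integer coefficients to these (and the overall shape) gives p.

y^3 - x*y - y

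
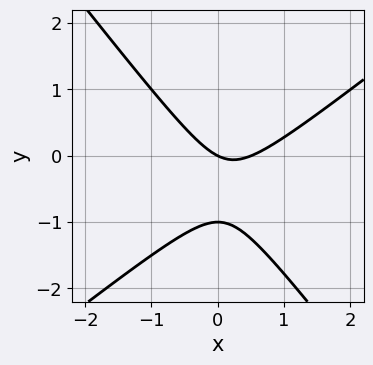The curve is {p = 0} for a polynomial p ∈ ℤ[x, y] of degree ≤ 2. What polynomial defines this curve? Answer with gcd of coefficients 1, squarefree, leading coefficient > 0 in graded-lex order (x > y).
(a) Degree: a generic line meets the curve in up to 2 points, so deg p = 2.
(b) Checking where it meets the axes: it meets the x-axis at x = 0 (among the integer gridlines); the y-axis gridline crossings are at y ∈ {-1, 0}.
(c) Together with the visible shape, these determine p as stated.

2*x^2 - x*y - 2*y^2 - x - 2*y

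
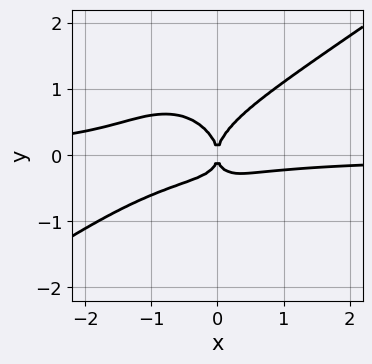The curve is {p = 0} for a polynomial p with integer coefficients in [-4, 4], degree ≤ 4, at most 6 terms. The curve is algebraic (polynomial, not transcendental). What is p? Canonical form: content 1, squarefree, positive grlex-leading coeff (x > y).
2*x^3*y - 2*x^2*y^2 - 2*y^4 + 2*x^2*y + x^2

Degree: the shape is more complex than any degree-3 curve, so deg p = 4.
From the visible intercepts: it crosses the x-axis at the gridline x = 0; it meets the y-axis at y = 0 (among the integer gridlines).
The integer polynomial consistent with all of this is the stated p.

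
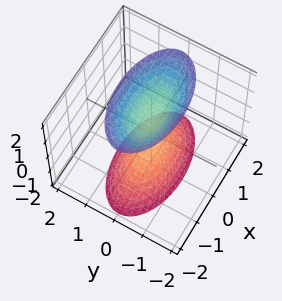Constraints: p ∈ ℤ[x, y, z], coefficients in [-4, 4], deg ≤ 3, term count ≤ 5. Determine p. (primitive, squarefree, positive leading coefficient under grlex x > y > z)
1. I count 2 distinct pieces. They look like related sheets of one shape, so recover p as a whole.
2. The degree is 2 — two separate bowl-shaped sheets opening away from each other; a quadric.
3. Symmetries: it's symmetric under x → −x, forcing even powers of x; it's symmetric under y → −y, forcing even powers of y; mirror symmetry z ↦ −z ⇒ only even powers of z.
4. Reading off the gridlines: it misses every integer gridline on the x-axis; the surface avoids every integer y-axis point in the box; among the integer gridlines, it crosses the z-axis at z ∈ {-1, 1}.
5. Putting this together gives p.

x^2 + 3*y^2 - z^2 + 1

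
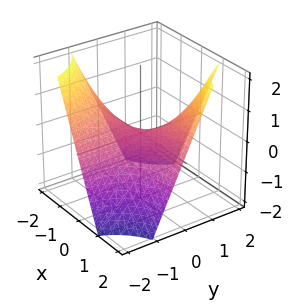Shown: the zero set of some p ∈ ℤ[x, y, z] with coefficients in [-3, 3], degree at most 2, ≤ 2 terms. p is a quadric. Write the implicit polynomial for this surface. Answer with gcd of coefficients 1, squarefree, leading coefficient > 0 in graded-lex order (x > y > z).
x*y - z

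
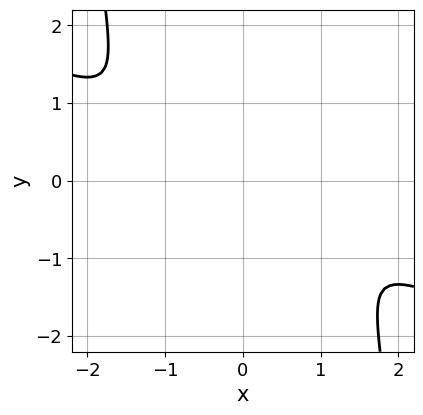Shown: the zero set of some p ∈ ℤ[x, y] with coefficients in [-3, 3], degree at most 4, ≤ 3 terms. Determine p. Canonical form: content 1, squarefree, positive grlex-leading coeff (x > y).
x^4 + 2*x^3*y + 3*y^2

deg p = 4. The shape is more complex than any degree-3 curve.
The integer polynomial consistent with all of this is the stated p.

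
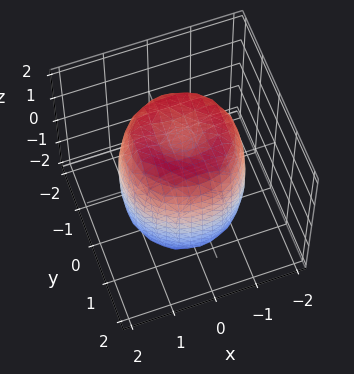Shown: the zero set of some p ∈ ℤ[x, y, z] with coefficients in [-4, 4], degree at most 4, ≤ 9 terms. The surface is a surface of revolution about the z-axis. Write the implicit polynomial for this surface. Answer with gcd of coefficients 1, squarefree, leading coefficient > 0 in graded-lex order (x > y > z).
(a) Degree: the shape is more complex than any degree-3 surface, so deg p = 4.
(b) Symmetries: rotational symmetry about the z-axis ⇒ p depends on x, y only through x² + y².
(c) From the visible intercepts: a circular section at z = 1 has radius between 1 and 2.
(d) Putting this together gives p.

2*x^4 + 4*x^2*y^2 + 2*y^4 - 3*x^2 - 3*y^2 + z^2 - 2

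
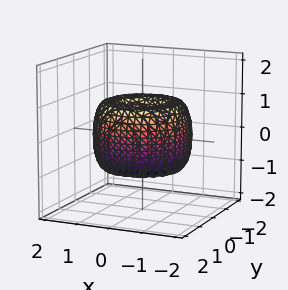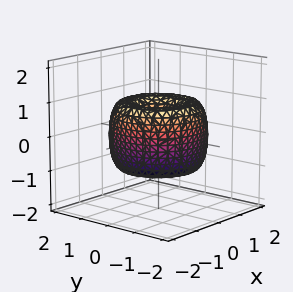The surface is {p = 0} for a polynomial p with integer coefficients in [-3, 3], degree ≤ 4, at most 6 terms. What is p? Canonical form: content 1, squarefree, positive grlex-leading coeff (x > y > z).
x^4 + 2*x^2*y^2 + y^4 - 2*x^2 - 2*y^2 + z^2

1. The degree is 4 — a generic line meets the surface in up to 4 points.
2. Symmetries: rotational symmetry about the z-axis ⇒ p depends on x, y only through x² + y².
3. Reading off the gridlines: a circular section at z = -1 has radius exactly 1; it crosses the x-axis at the gridline x = 0; one y-axis crossing is at y = 0; it crosses the z-axis at the gridline z = 0.
4. Matching integer coefficients to the picture gives p.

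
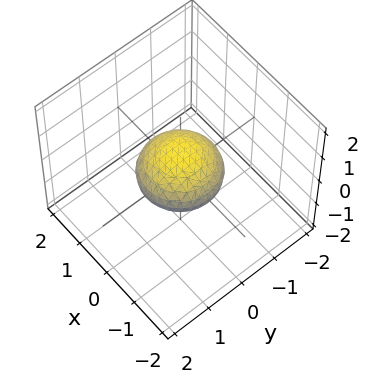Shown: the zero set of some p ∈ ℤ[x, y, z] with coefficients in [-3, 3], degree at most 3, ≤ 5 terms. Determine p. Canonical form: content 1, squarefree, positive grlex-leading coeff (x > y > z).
First, degree: no degree-1 surface has this shape, so deg p = 2.
Then, symmetries: the surface is invariant under rotation about z: p = q(x² + y², z).
Then, from the visible intercepts: the y-axis gridline crossings are at y ∈ {-1, 1}; the x-axis gridline crossings are at x ∈ {-1, 1}; a circular section at z = 0 has radius exactly 1.
Finally, fitting integer coefficients to these (and the overall shape) gives p.

x^2 + y^2 + 2*z^2 - 1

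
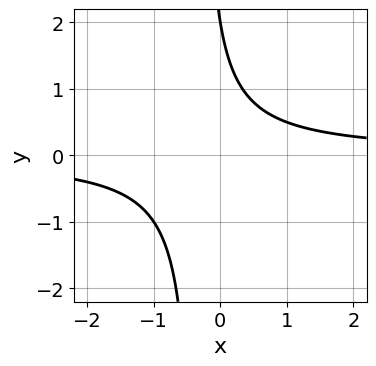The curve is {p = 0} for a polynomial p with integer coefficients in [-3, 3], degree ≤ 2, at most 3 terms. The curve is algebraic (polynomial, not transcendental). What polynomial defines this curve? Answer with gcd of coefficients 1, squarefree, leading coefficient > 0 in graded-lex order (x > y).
First, deg p = 2. A generic line meets the curve in up to 2 points.
Next, reading off the gridlines: the curve avoids every integer x-axis point in the box; it crosses the y-axis at the gridline y = 2.
Finally, matching integer coefficients to the picture gives p.

3*x*y + y - 2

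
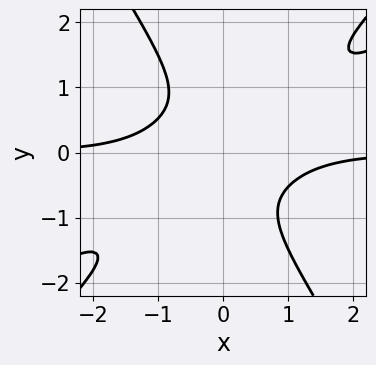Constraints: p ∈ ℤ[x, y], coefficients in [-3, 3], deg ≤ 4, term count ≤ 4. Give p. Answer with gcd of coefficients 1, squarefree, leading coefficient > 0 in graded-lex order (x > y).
(a) Degree: no degree-3 curve has this shape, so deg p = 4.
(b) From the axis intercepts and sections: the curve avoids every integer y-axis point in the box; no x-intercept at any integer in the box.
(c) The integer polynomial consistent with all of this is the stated p.

x^3*y - 2*x^2*y^2 + y^4 + 1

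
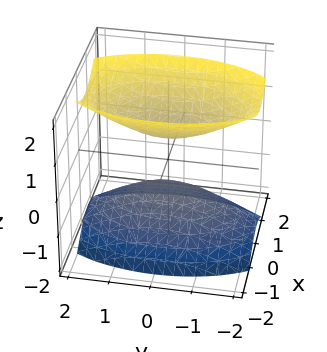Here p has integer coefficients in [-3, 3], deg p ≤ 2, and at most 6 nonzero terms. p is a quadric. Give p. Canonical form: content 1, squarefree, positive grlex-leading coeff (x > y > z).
3*x^2 + y^2 - 2*z^2 + 1

1. I count 2 distinct pieces. They look like related sheets of one shape, so recover p as a whole.
2. deg p = 2. Two separate bowl-shaped sheets opening away from each other; a quadric.
3. Symmetries: it's symmetric under y → −y, forcing even powers of y; it's symmetric under x → −x, forcing even powers of x; it's symmetric under z → −z, forcing even powers of z.
4. From the visible intercepts: no x-intercept at any integer in the box; no y-intercept at any integer in the box.
5. The integer polynomial consistent with all of this is the stated p.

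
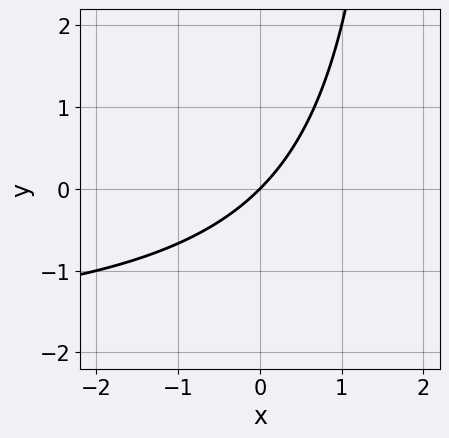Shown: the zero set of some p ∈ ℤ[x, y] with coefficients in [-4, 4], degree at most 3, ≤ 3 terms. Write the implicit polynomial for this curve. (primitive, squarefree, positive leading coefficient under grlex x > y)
x*y + 2*x - 2*y

deg p = 2. No degree-1 curve has this shape.
Against the integer gridlines: it meets the y-axis at y = 0 (among the integer gridlines); it crosses the x-axis at the gridline x = 0.
These observations pin down the coefficients.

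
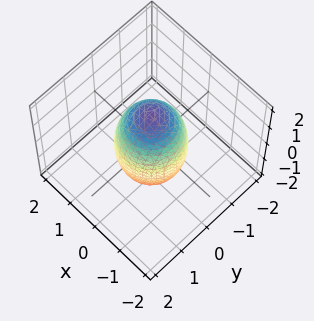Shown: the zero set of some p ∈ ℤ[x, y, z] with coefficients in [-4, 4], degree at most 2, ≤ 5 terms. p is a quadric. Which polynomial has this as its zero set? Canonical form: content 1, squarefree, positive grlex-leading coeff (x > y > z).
First, the degree is 2 — a closed, bounded, convex surface; a quadric.
Then, symmetry: the z-axis is an axis of rotation, so x and y enter only as x² + y²; mirror symmetry z ↦ −z ⇒ only even powers of z.
Then, checking where it meets the axes: the y-axis gridline crossings are at y ∈ {-1, 1}; a circular section at z = 0 has radius exactly 1.
Finally, the integer polynomial consistent with all of this is the stated p. Check: (-1, 0, 0) on the x-axis lies on the surface, and p(-1, 0, 0) = 0. ✓

3*x^2 + 3*y^2 + z^2 - 3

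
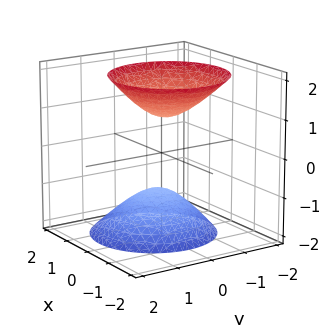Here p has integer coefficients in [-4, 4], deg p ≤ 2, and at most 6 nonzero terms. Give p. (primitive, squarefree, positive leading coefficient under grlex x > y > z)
1. There are 2 components.
2. Degree: no degree-1 surface has this shape, so deg p = 2.
3. Reading off the gridlines: the surface avoids every integer x-axis point in the box; no y-intercept at any integer in the box; the z-axis gridline crossings are at z ∈ {-1, 1}.
4. These observations pin down the coefficients.

3*x^2 + x*z + 3*y^2 - 2*z^2 + 2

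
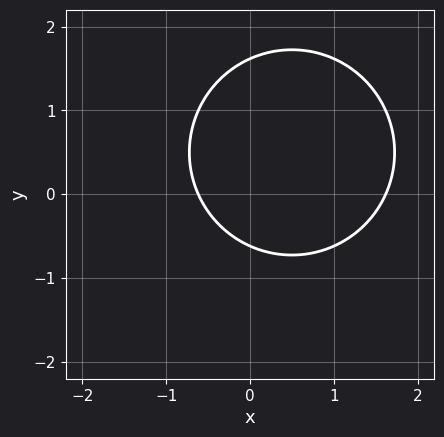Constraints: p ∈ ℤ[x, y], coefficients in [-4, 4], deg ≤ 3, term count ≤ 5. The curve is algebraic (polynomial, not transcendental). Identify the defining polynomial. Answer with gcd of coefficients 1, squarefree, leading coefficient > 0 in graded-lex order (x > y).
x^2 + y^2 - x - y - 1

First, degree: the shape is more complex than any degree-1 curve, so deg p = 2.
Finally, matching integer coefficients to the picture gives p.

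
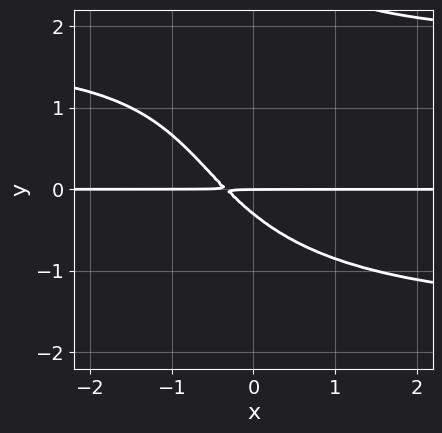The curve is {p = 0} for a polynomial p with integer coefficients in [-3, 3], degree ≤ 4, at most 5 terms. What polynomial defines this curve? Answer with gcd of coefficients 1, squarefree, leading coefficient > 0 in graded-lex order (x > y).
(a) Degree: a generic line meets the curve in up to 4 points, so deg p = 4.
(b) From the axis intercepts and sections: it crosses the y-axis at the gridline y = 0; every point of the x-axis in the box is on the curve.
(c) These observations pin down the coefficients.

x*y^3 + y^3 - 3*x*y - 3*y^2 - y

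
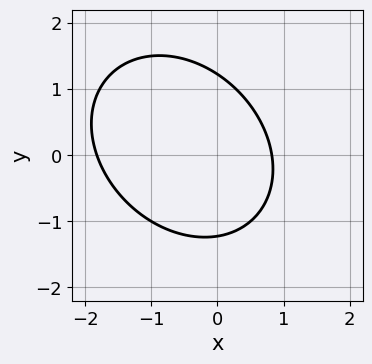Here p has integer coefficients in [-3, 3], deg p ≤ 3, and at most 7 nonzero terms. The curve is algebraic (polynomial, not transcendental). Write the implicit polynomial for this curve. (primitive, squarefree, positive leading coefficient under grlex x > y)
2*x^2 + x*y + 2*y^2 + 2*x - 3

(a) The degree is 2 — no degree-1 curve has this shape.
(b) Solving for integer coefficients yields p as stated.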